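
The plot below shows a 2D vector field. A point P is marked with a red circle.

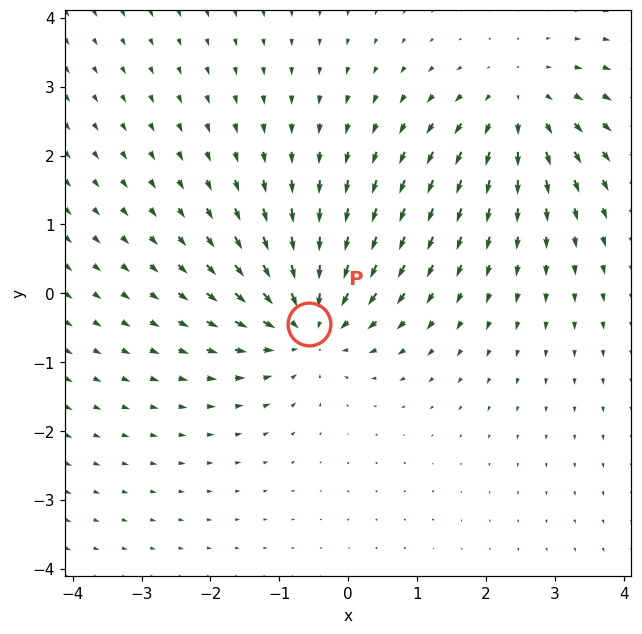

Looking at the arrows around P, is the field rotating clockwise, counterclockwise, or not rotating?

Near P at (-0.6, -0.4) the arrows show no circulation. The curl there is ≈0.

not rotating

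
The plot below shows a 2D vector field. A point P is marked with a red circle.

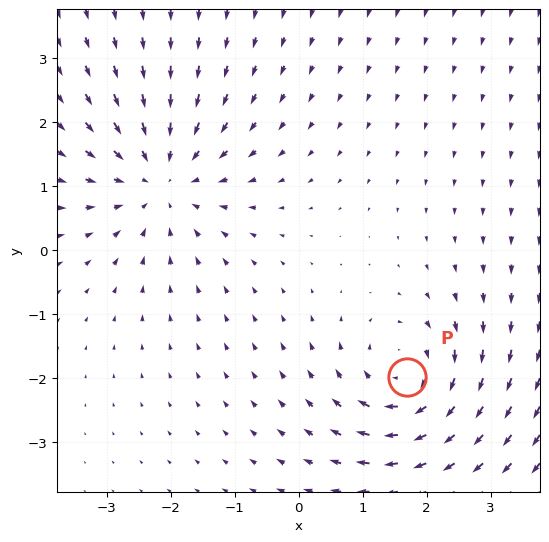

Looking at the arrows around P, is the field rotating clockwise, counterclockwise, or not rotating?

clockwise

Near P at (1.7, -2.0) the arrows circulate clockwise. The curl (z-component) there is about -5; negative curl means clockwise rotation.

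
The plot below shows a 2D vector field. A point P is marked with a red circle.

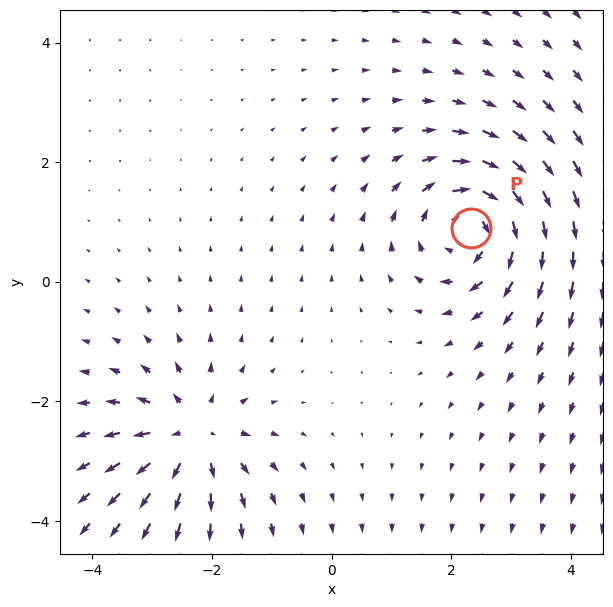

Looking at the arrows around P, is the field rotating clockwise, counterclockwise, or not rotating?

clockwise

Near P at (2.3, 0.9) the arrows circulate clockwise. The curl (z-component) there is about -4; negative curl means clockwise rotation.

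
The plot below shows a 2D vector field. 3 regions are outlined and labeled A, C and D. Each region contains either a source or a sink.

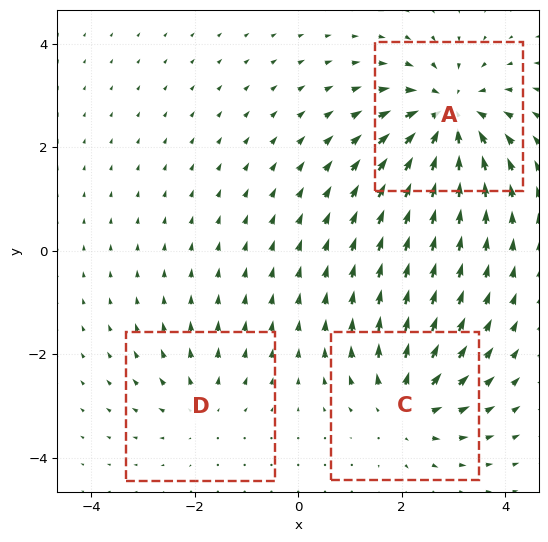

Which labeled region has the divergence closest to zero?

D

Divergence at each region's feature centre — A: about -5, C: about +3, D: about +2. Region D is closest to zero.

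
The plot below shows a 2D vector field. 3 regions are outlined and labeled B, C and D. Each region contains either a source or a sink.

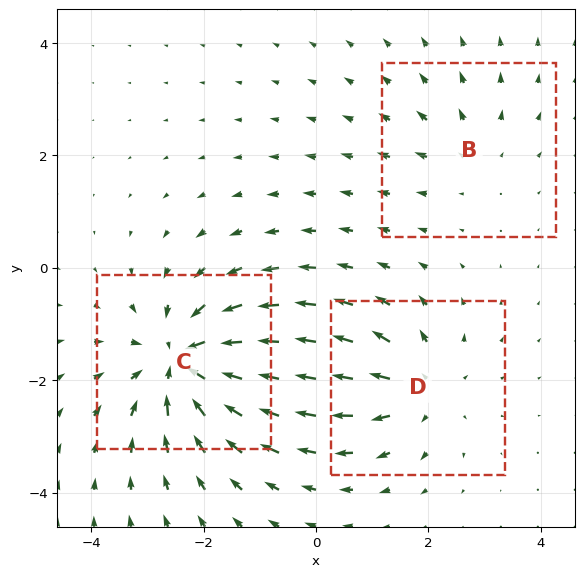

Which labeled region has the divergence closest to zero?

Divergence at each region's feature centre — B: about +2, C: about -5, D: about +3. Region B is closest to zero.

B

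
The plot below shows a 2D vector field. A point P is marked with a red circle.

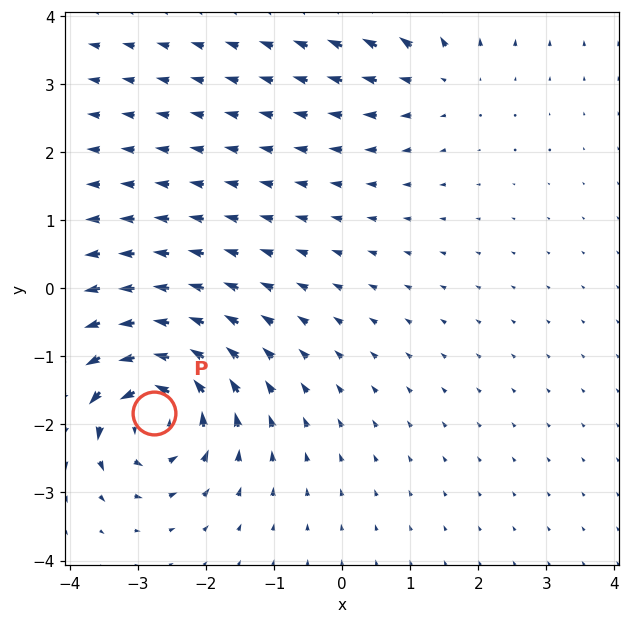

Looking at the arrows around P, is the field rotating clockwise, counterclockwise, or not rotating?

Near P at (-2.8, -1.8) the arrows circulate counterclockwise. The curl (z-component) there is about +7; positive curl means counterclockwise rotation.

counterclockwise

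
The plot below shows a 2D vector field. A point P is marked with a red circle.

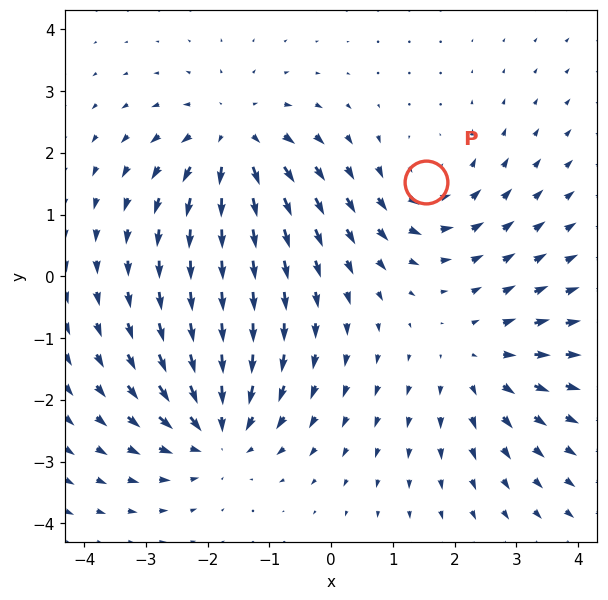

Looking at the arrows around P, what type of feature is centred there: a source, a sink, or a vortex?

vortex

At P (1.5, 1.5) the arrows circulate counterclockwise. Divergence ≈0, curl about +3 — near-zero divergence with nonzero curl is a vortex.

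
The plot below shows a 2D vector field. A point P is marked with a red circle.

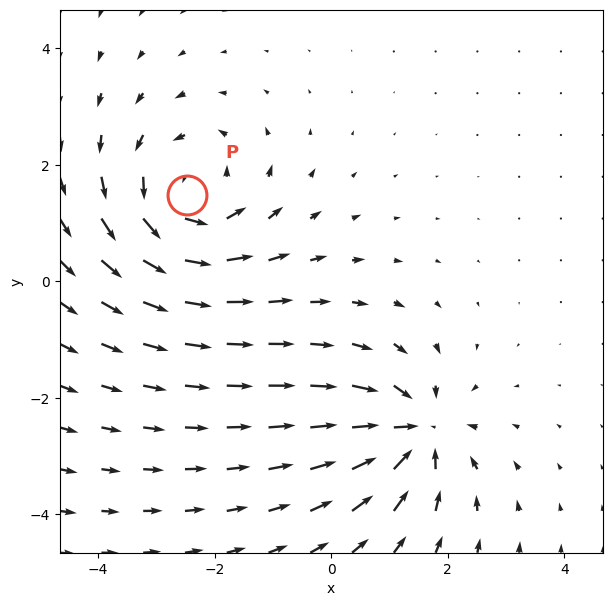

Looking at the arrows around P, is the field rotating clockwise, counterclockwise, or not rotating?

Near P at (-2.5, 1.5) the arrows circulate counterclockwise. The curl (z-component) there is about +4; positive curl means counterclockwise rotation.

counterclockwise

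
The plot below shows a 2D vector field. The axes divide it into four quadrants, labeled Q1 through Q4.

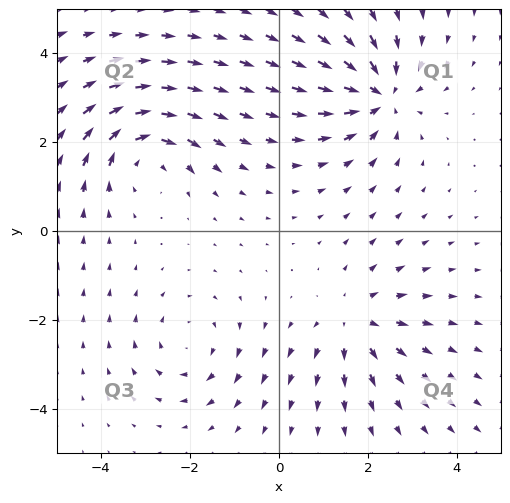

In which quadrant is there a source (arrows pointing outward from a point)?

Q4

The source sits at approximately (1.7, -2.0), which lies in quadrant Q4. The divergence there is about +4, positive as expected for a source.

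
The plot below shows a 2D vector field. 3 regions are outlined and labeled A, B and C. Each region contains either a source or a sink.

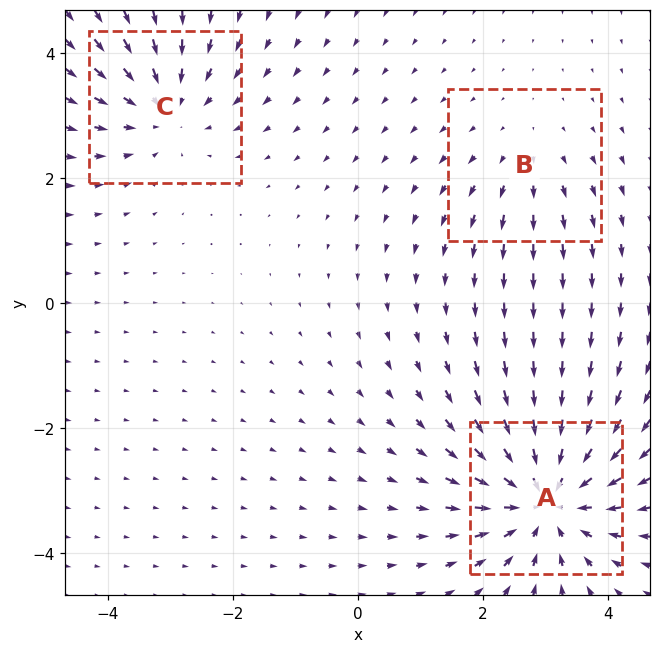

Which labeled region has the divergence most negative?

A

Divergence at each region's feature centre — A: about -5, B: about +2, C: about -3. Region A is most negative.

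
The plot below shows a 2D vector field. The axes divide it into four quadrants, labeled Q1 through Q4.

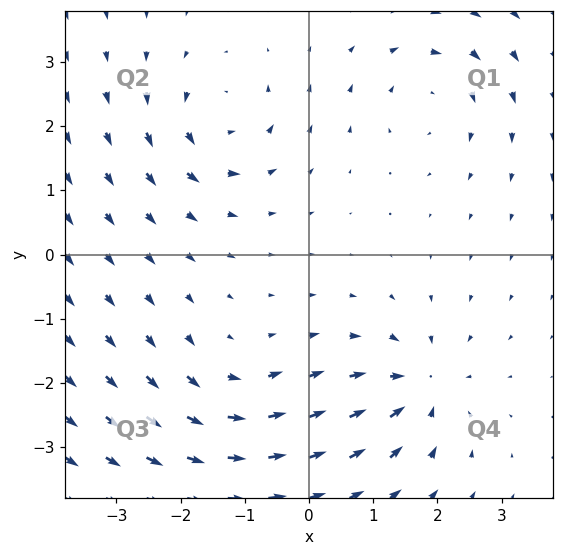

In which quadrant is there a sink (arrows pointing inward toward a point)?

Q4

The sink sits at approximately (1.7, -2.1), which lies in quadrant Q4. The divergence there is about -4, negative as expected for a sink.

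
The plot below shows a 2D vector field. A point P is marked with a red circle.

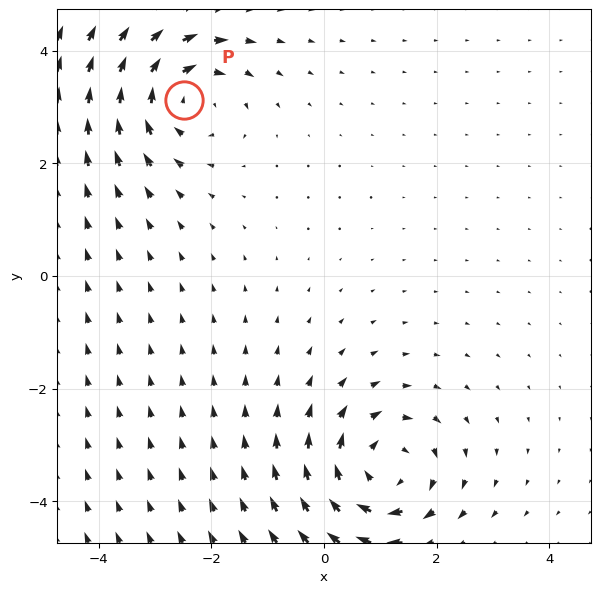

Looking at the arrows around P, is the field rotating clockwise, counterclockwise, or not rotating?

clockwise

Near P at (-2.5, 3.1) the arrows circulate clockwise. The curl (z-component) there is about -3; negative curl means clockwise rotation.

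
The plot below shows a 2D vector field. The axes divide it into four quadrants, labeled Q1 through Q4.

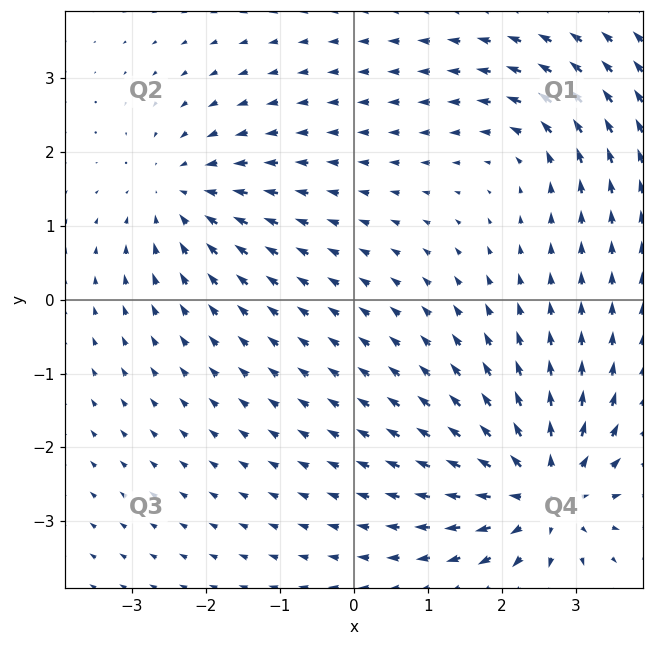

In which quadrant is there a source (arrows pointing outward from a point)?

The source sits at approximately (2.6, -2.6), which lies in quadrant Q4. The divergence there is about +6, positive as expected for a source.

Q4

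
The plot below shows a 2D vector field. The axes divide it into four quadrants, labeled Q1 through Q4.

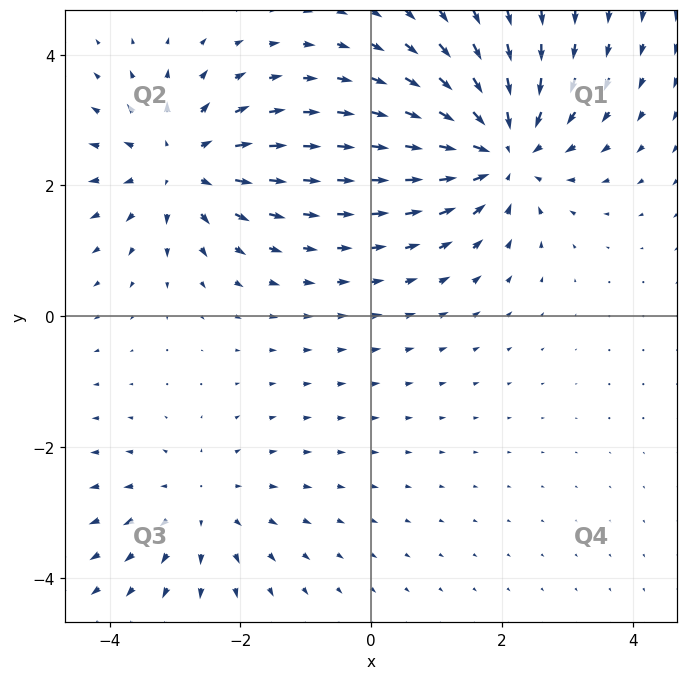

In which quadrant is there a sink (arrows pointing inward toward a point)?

Q1

The sink sits at approximately (2.0, 2.5), which lies in quadrant Q1. The divergence there is about -5, negative as expected for a sink.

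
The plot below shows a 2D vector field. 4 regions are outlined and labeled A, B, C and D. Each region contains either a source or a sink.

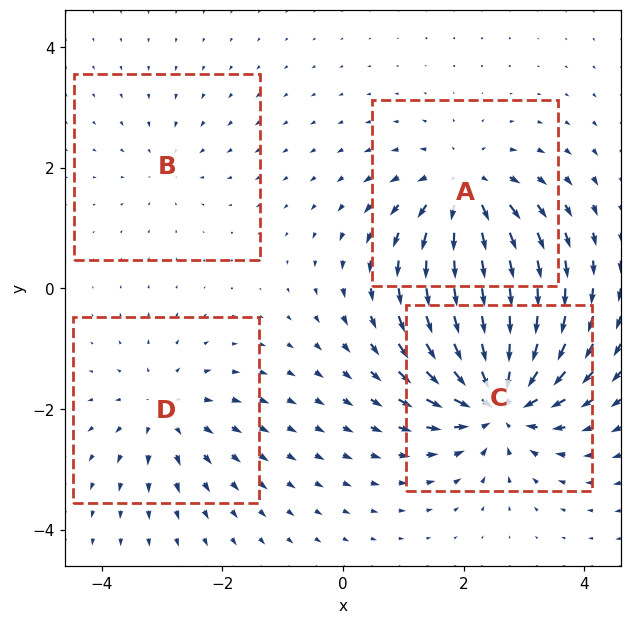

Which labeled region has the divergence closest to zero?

B

Divergence at each region's feature centre — A: about +5, B: about -2, C: about -8, D: about +4. Region B is closest to zero.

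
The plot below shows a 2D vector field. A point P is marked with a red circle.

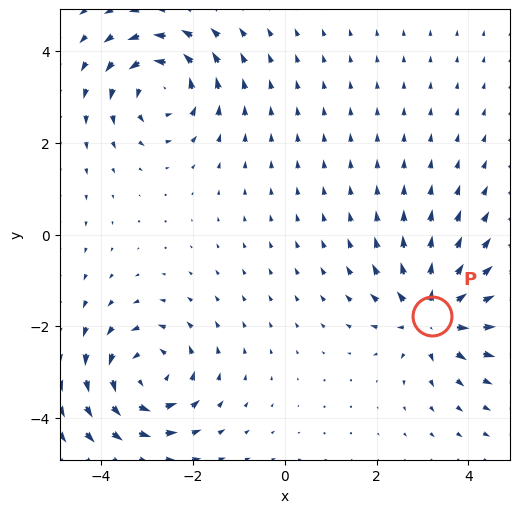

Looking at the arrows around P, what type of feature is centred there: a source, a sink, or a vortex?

At P (3.2, -1.8) the arrows spread outward. Divergence about +6, curl ≈0 — positive divergence with near-zero curl is a source.

source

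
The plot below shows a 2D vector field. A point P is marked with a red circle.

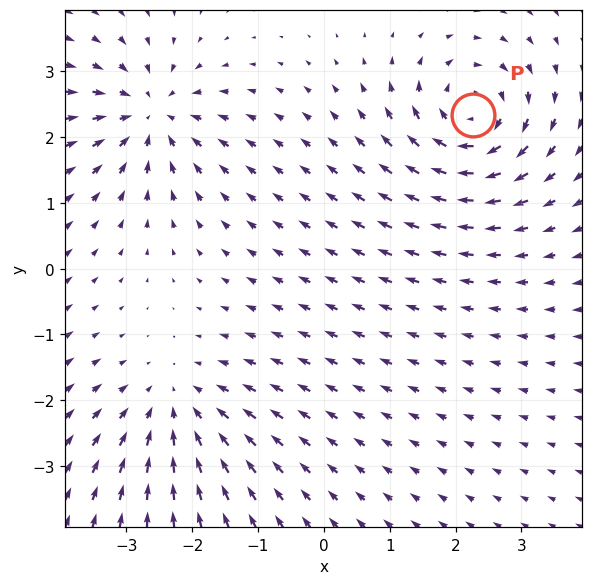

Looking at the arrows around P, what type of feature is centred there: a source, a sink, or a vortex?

vortex

At P (2.3, 2.3) the arrows circulate clockwise. Divergence ≈0, curl about -7 — near-zero divergence with nonzero curl is a vortex.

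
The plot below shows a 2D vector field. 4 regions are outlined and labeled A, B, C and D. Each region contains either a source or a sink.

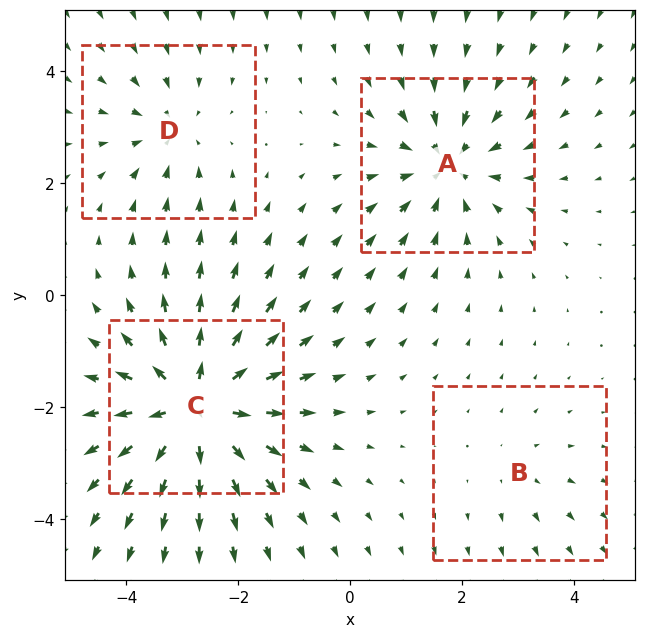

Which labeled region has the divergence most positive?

Divergence at each region's feature centre — A: about -5, B: about +2, C: about +7, D: about -3. Region C is most positive.

C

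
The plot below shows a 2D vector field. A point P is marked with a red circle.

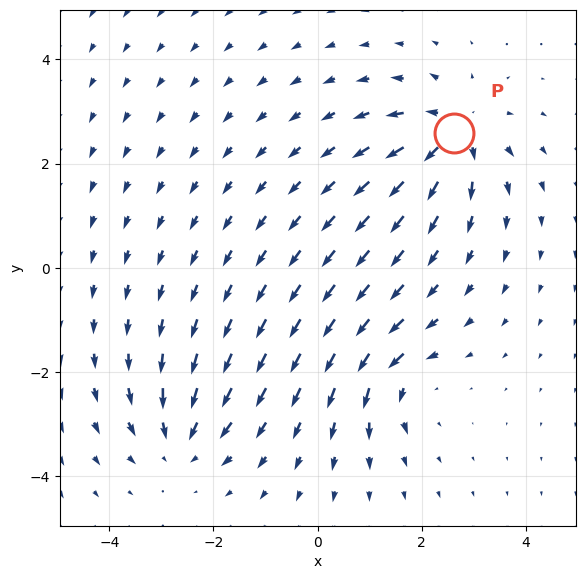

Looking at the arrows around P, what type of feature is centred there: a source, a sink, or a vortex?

At P (2.6, 2.6) the arrows spread outward. Divergence about +6, curl ≈0 — positive divergence with near-zero curl is a source.

source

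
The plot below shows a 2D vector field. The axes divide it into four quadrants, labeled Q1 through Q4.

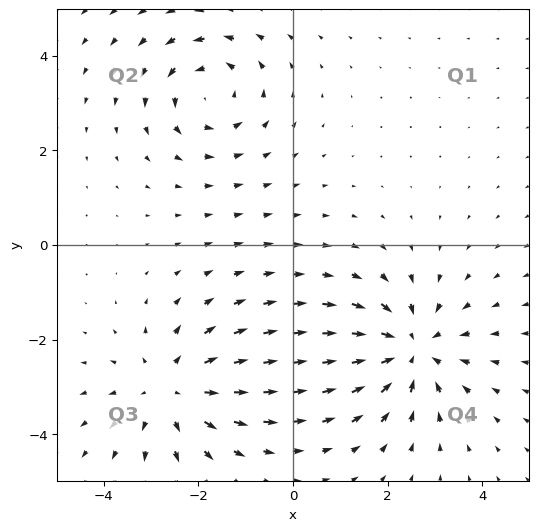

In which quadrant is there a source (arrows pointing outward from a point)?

The source sits at approximately (-2.6, -3.1), which lies in quadrant Q3. The divergence there is about +3, positive as expected for a source.

Q3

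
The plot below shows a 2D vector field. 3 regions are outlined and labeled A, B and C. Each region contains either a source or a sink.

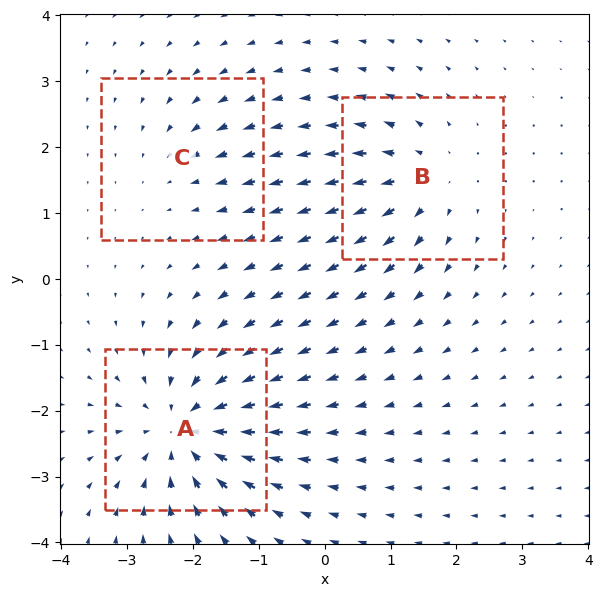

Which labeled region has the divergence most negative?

A

Divergence at each region's feature centre — A: about -5, B: about +3, C: about -2. Region A is most negative.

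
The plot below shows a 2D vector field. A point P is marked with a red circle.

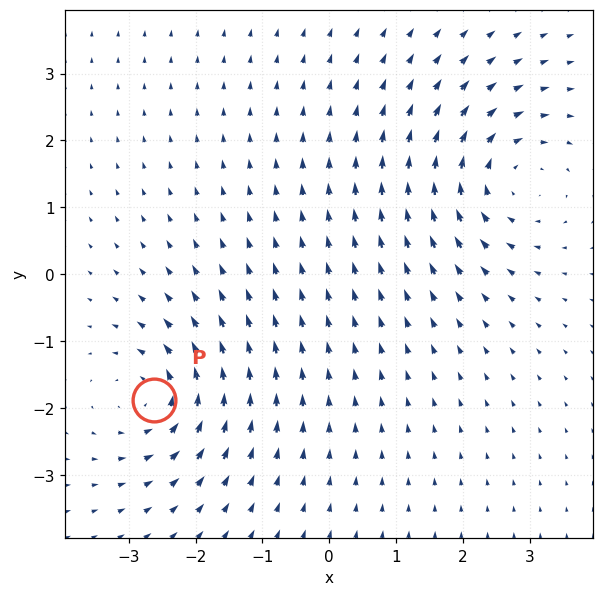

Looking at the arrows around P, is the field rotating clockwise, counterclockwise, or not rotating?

Near P at (-2.6, -1.9) the arrows circulate counterclockwise. The curl (z-component) there is about +5; positive curl means counterclockwise rotation.

counterclockwise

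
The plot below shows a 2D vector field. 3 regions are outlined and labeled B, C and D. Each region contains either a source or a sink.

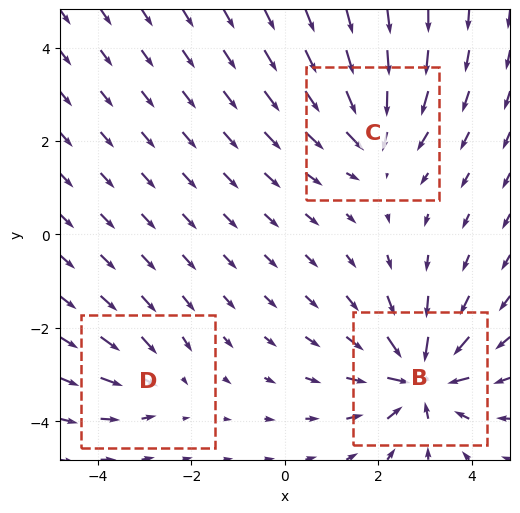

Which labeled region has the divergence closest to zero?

D

Divergence at each region's feature centre — B: about -6, C: about -4, D: about -2. Region D is closest to zero.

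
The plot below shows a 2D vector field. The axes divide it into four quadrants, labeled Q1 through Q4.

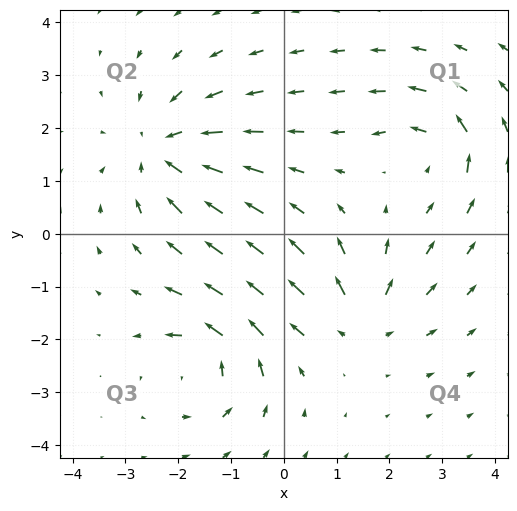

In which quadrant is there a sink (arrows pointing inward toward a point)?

Q2

The sink sits at approximately (-2.3, 1.6), which lies in quadrant Q2. The divergence there is about -4, negative as expected for a sink.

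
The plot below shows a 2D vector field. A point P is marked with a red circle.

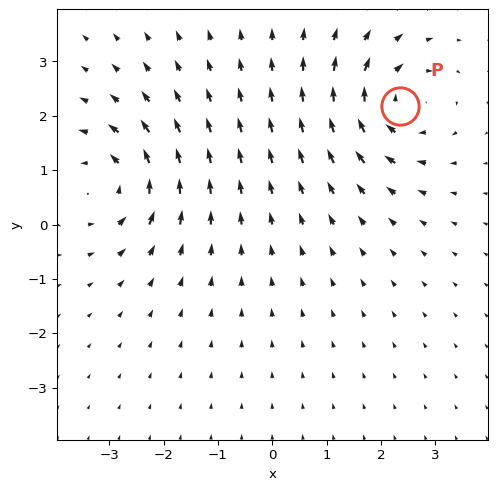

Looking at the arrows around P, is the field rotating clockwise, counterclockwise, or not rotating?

clockwise

Near P at (2.3, 2.2) the arrows circulate clockwise. The curl (z-component) there is about -4; negative curl means clockwise rotation.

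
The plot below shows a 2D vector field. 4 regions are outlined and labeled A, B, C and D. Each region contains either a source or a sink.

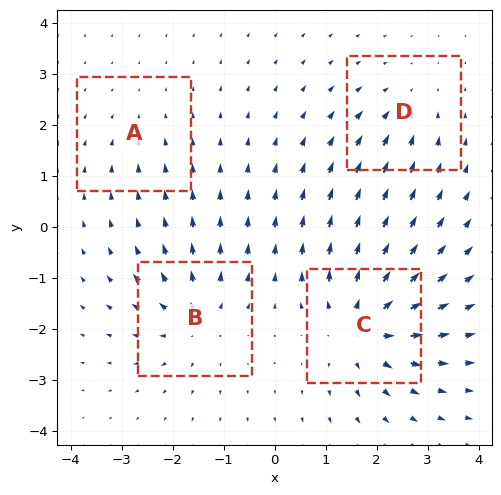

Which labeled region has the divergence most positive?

C

Divergence at each region's feature centre — A: about -2, B: about +5, C: about +7, D: about -3. Region C is most positive.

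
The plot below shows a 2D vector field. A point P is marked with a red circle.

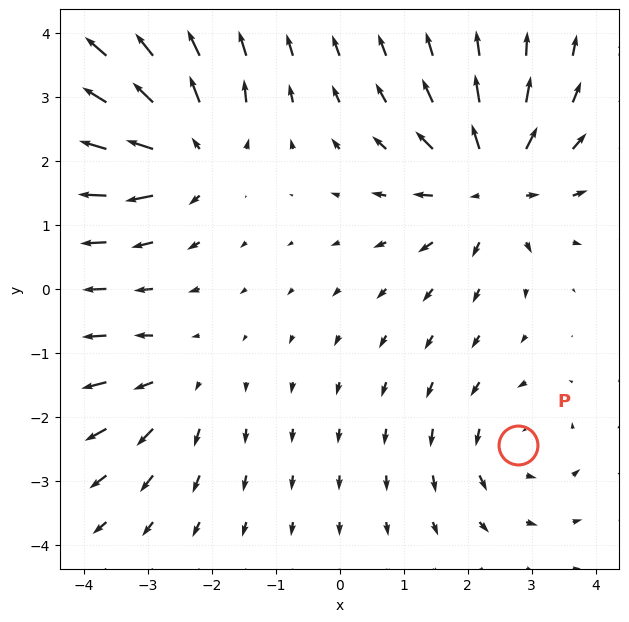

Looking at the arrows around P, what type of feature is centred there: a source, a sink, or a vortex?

At P (2.8, -2.4) the arrows circulate counterclockwise. Divergence ≈0, curl about +3 — near-zero divergence with nonzero curl is a vortex.

vortex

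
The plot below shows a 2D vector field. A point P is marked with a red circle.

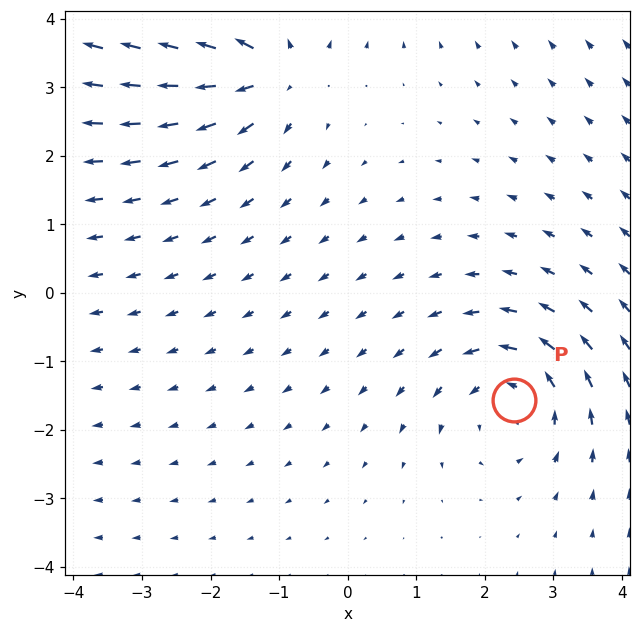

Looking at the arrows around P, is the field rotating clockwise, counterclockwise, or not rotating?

Near P at (2.4, -1.6) the arrows circulate counterclockwise. The curl (z-component) there is about +3; positive curl means counterclockwise rotation.

counterclockwise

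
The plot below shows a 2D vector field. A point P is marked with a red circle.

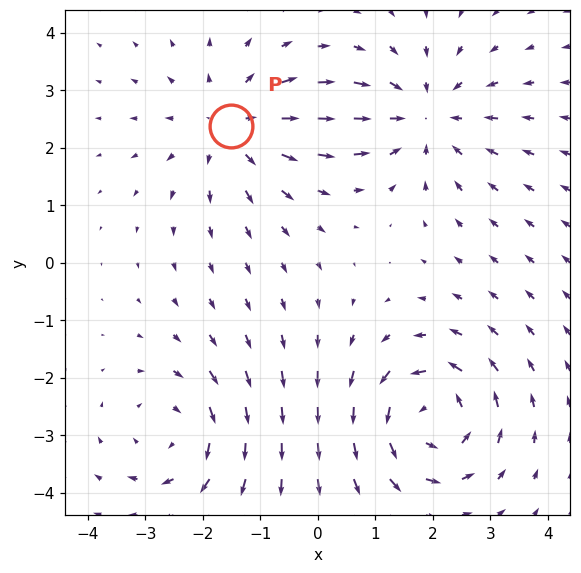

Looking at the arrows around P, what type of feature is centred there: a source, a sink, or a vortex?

source

At P (-1.5, 2.4) the arrows spread outward. Divergence about +4, curl ≈0 — positive divergence with near-zero curl is a source.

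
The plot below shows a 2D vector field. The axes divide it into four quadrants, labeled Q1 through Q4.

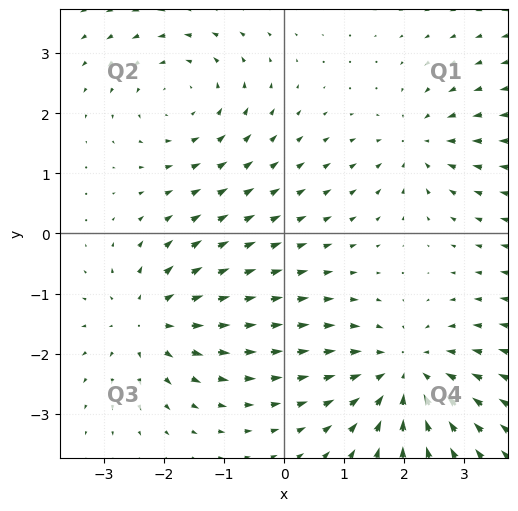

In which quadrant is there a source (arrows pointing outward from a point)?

Q3

The source sits at approximately (-2.2, -1.5), which lies in quadrant Q3. The divergence there is about +4, positive as expected for a source.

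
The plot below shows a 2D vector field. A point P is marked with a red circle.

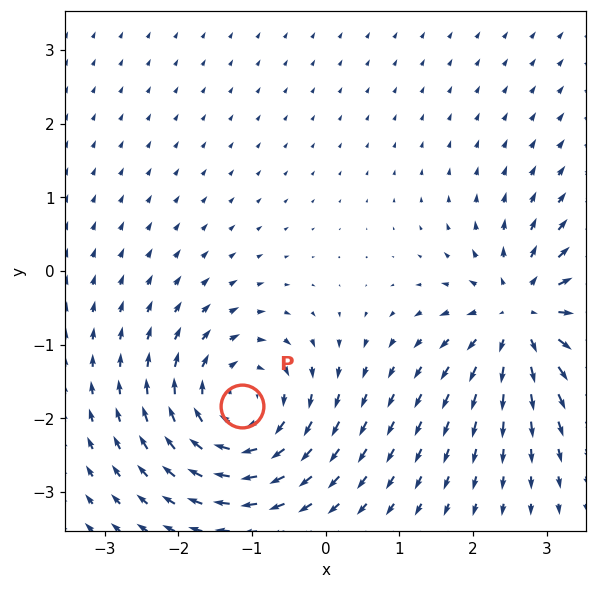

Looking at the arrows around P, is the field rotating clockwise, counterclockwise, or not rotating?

clockwise

Near P at (-1.1, -1.8) the arrows circulate clockwise. The curl (z-component) there is about -6; negative curl means clockwise rotation.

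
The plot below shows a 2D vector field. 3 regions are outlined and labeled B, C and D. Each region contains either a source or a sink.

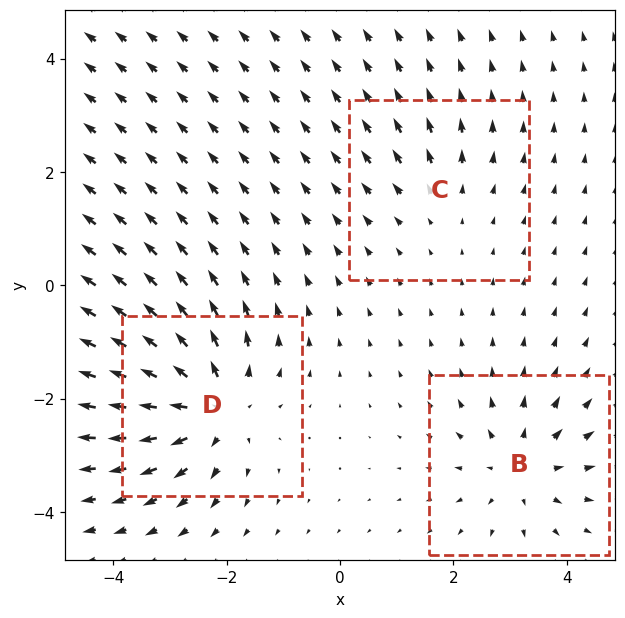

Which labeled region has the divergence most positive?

Divergence at each region's feature centre — B: about +4, C: about +2, D: about +5. Region D is most positive.

D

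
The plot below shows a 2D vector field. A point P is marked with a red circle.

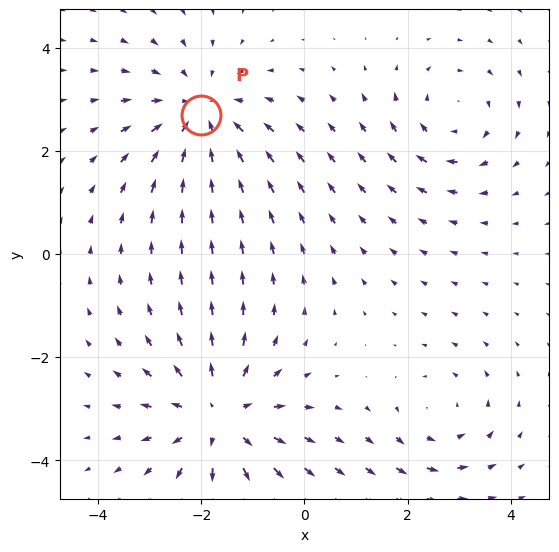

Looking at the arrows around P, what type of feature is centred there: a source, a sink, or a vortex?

sink

At P (-2.0, 2.7) the arrows converge inward. Divergence about -4, curl ≈0 — negative divergence with near-zero curl is a sink.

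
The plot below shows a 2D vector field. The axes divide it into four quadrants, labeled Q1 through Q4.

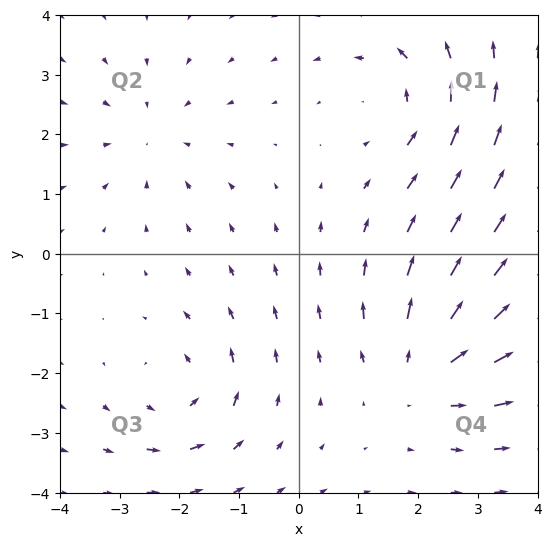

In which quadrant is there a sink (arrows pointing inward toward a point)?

Q2

The sink sits at approximately (-2.5, 2.0), which lies in quadrant Q2. The divergence there is about -2, negative as expected for a sink.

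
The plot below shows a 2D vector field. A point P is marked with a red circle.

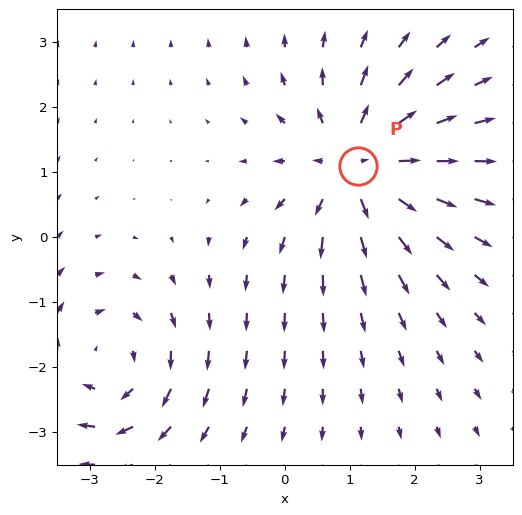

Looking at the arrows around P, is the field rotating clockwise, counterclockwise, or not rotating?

Near P at (1.1, 1.1) the arrows show no circulation. The curl there is ≈0.

not rotating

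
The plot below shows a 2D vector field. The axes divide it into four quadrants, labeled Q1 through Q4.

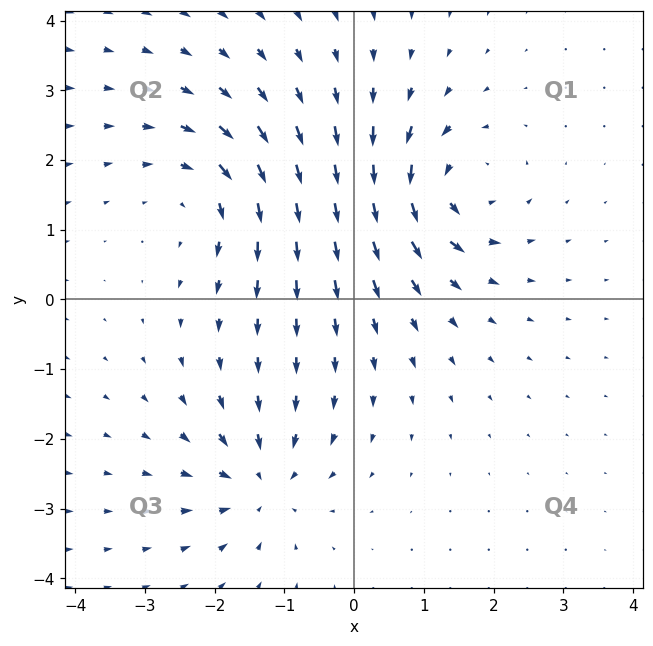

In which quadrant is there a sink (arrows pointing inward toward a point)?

Q3

The sink sits at approximately (-1.3, -2.6), which lies in quadrant Q3. The divergence there is about -4, negative as expected for a sink.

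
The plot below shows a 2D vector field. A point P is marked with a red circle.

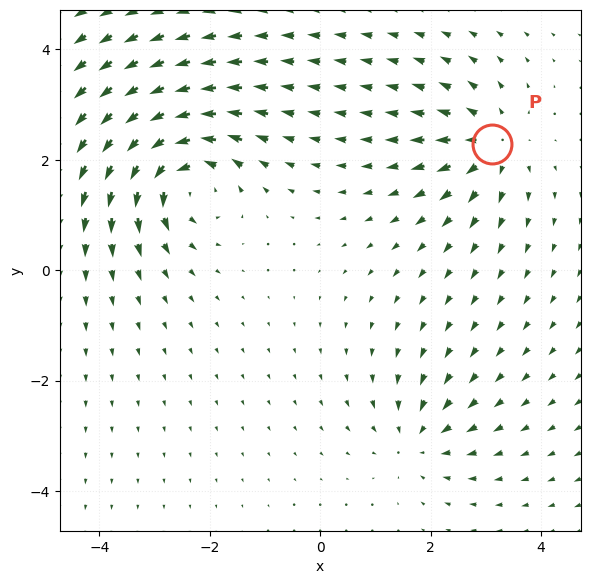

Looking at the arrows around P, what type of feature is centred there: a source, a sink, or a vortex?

source

At P (3.1, 2.3) the arrows spread outward. Divergence about +4, curl ≈0 — positive divergence with near-zero curl is a source.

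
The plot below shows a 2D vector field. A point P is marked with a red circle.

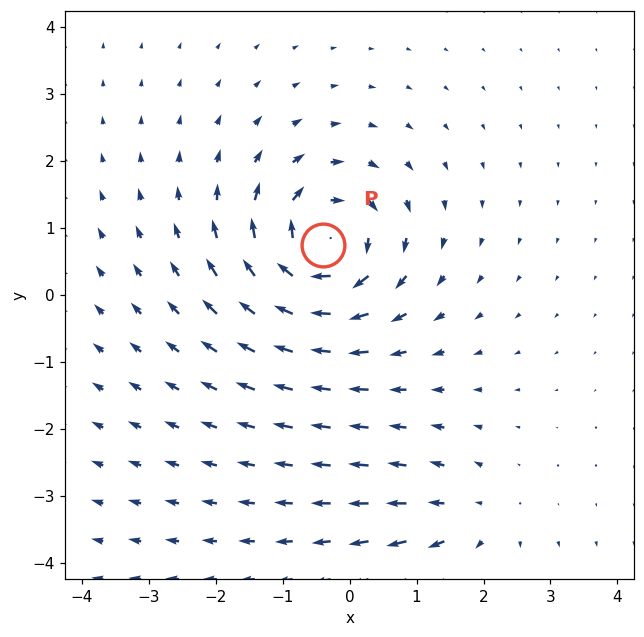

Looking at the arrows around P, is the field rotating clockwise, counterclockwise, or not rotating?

clockwise

Near P at (-0.4, 0.8) the arrows circulate clockwise. The curl (z-component) there is about -6; negative curl means clockwise rotation.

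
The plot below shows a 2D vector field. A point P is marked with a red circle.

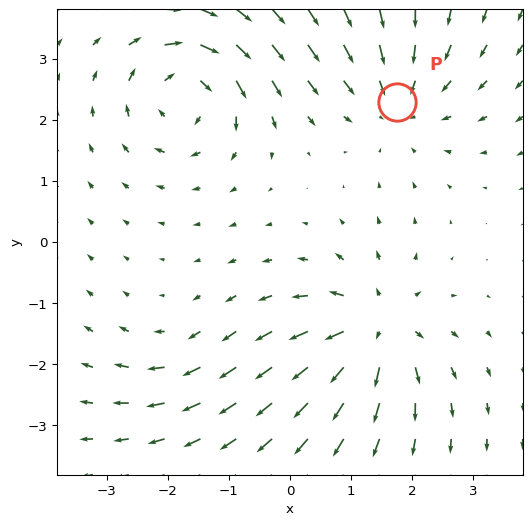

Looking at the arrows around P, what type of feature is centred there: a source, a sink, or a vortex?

sink

At P (1.7, 2.3) the arrows converge inward. Divergence about -4, curl ≈0 — negative divergence with near-zero curl is a sink.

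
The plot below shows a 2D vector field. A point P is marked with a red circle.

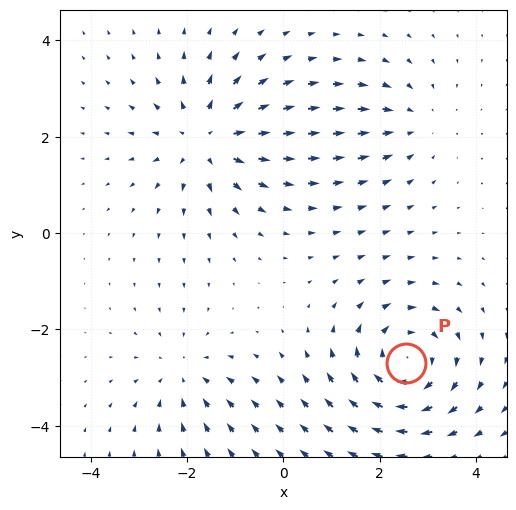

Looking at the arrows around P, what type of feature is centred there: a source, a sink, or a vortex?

At P (2.5, -2.7) the arrows circulate clockwise. Divergence ≈0, curl about -5 — near-zero divergence with nonzero curl is a vortex.

vortex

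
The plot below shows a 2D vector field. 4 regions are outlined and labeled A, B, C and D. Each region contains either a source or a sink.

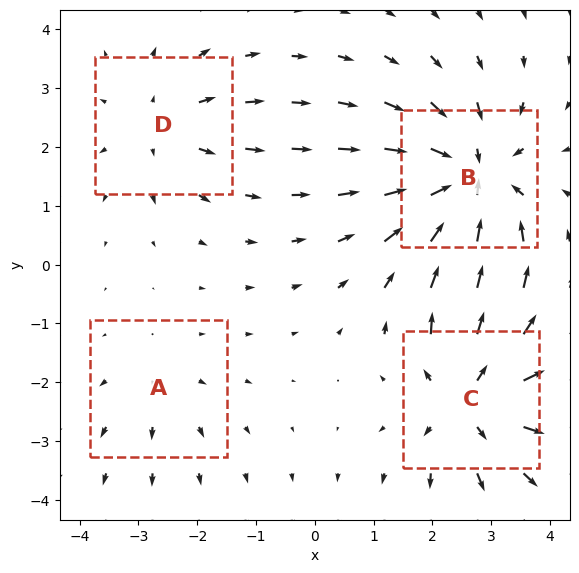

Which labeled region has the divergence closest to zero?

A

Divergence at each region's feature centre — A: about +2, B: about -7, C: about +6, D: about +4. Region A is closest to zero.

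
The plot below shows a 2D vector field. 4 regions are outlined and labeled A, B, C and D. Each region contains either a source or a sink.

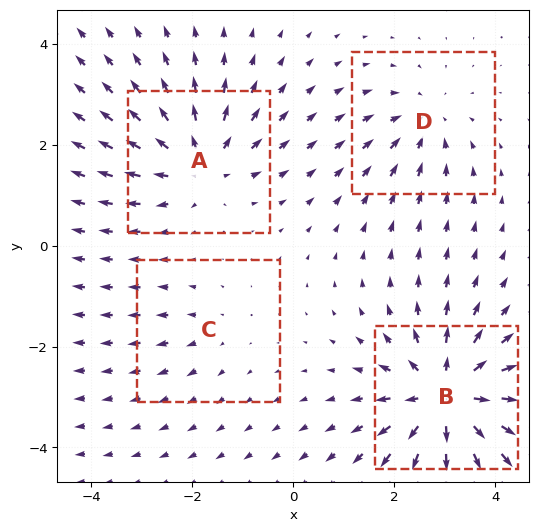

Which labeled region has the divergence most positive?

B

Divergence at each region's feature centre — A: about +5, B: about +8, C: about +2, D: about -4. Region B is most positive.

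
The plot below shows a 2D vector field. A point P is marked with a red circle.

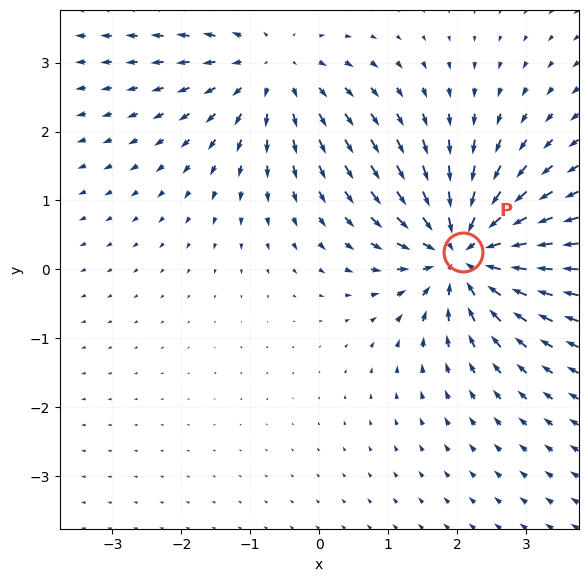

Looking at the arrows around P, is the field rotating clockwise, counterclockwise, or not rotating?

Near P at (2.1, 0.3) the arrows show no circulation. The curl there is ≈0.

not rotating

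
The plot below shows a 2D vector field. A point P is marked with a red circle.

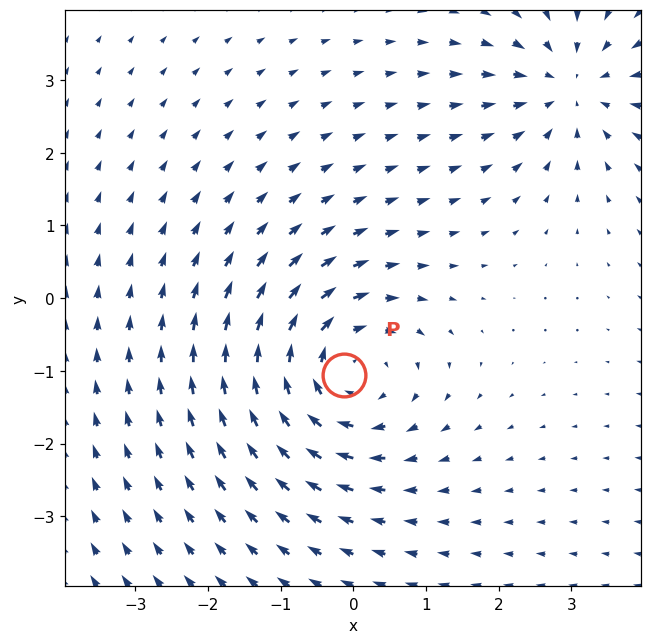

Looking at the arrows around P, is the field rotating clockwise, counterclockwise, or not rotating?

clockwise

Near P at (-0.1, -1.1) the arrows circulate clockwise. The curl (z-component) there is about -4; negative curl means clockwise rotation.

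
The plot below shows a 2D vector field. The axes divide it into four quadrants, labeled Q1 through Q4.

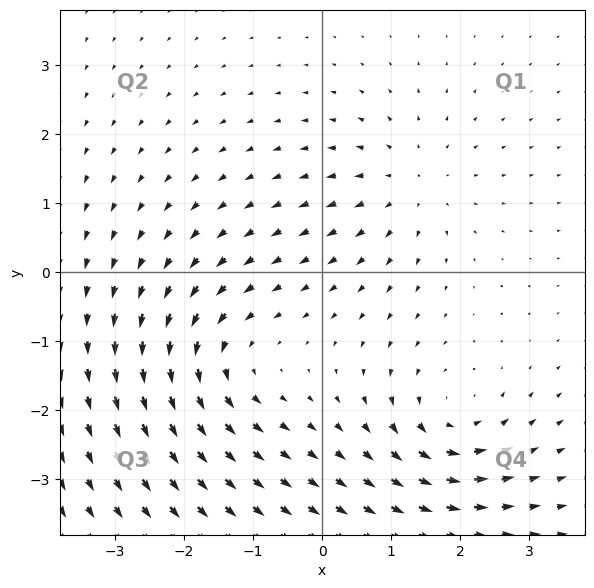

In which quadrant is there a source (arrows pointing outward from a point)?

Q1

The source sits at approximately (1.3, 1.3), which lies in quadrant Q1. The divergence there is about +3, positive as expected for a source.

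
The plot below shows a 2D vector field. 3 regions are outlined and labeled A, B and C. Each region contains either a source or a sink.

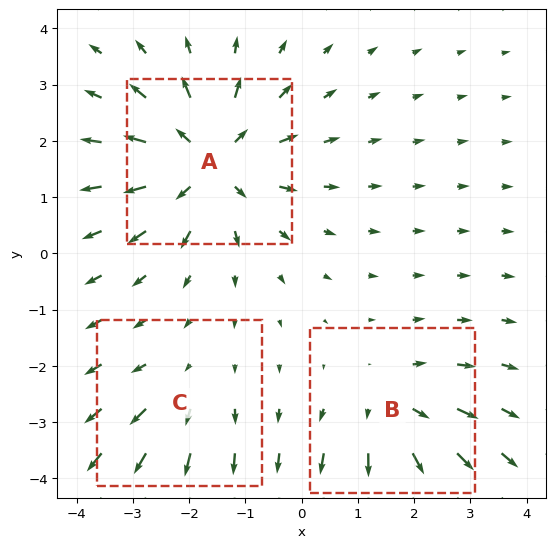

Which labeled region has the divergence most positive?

Divergence at each region's feature centre — A: about +5, B: about +3, C: about +2. Region A is most positive.

A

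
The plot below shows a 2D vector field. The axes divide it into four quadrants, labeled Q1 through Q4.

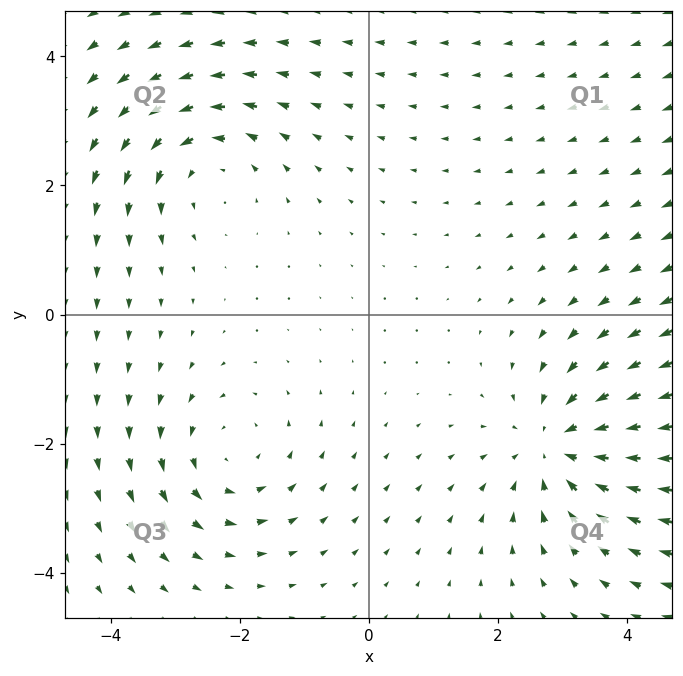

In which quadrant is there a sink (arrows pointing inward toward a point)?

The sink sits at approximately (2.9, -2.0), which lies in quadrant Q4. The divergence there is about -4, negative as expected for a sink.

Q4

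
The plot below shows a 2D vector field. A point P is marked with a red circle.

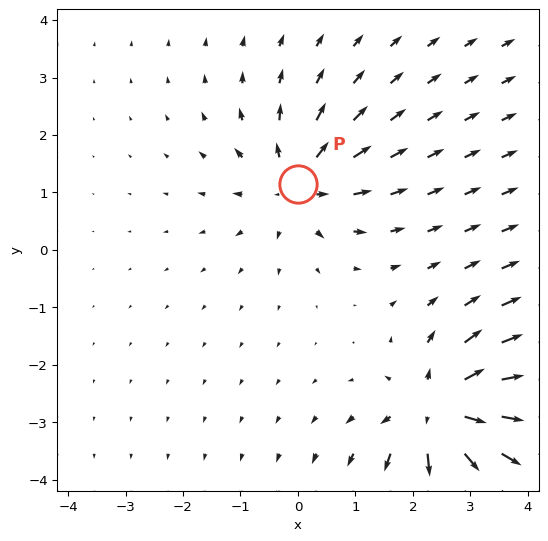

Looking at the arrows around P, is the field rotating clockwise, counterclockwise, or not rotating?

not rotating

Near P at (0.0, 1.2) the arrows show no circulation. The curl there is ≈0.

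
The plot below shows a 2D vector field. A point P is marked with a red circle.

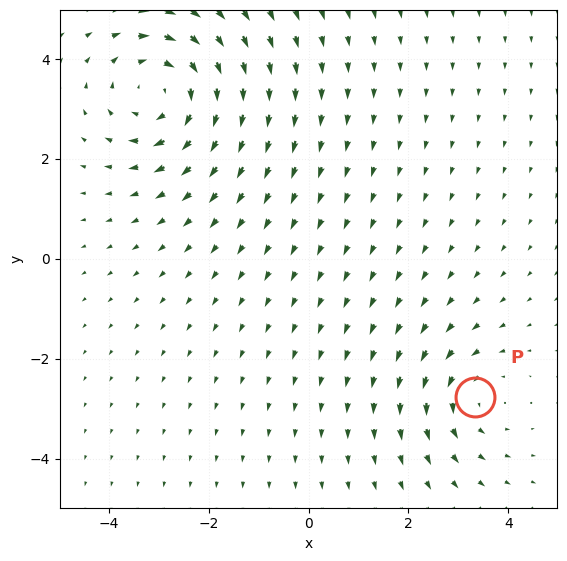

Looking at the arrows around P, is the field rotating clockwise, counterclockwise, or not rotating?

Near P at (3.3, -2.8) the arrows circulate counterclockwise. The curl (z-component) there is about +3; positive curl means counterclockwise rotation.

counterclockwise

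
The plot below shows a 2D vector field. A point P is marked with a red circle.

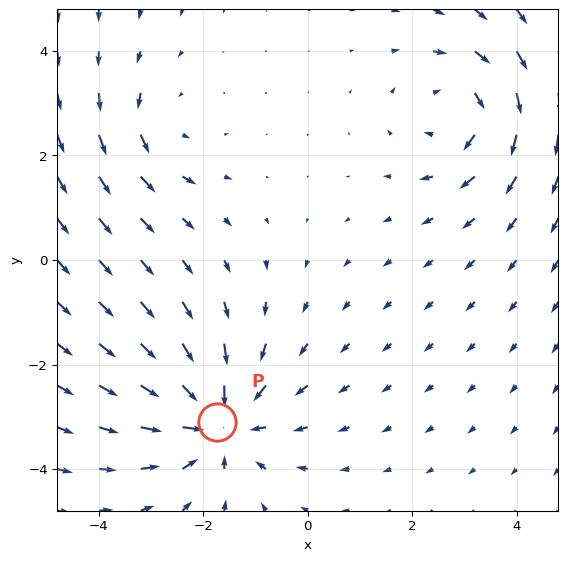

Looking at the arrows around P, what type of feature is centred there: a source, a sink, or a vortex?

sink

At P (-1.7, -3.1) the arrows converge inward. Divergence about -4, curl ≈0 — negative divergence with near-zero curl is a sink.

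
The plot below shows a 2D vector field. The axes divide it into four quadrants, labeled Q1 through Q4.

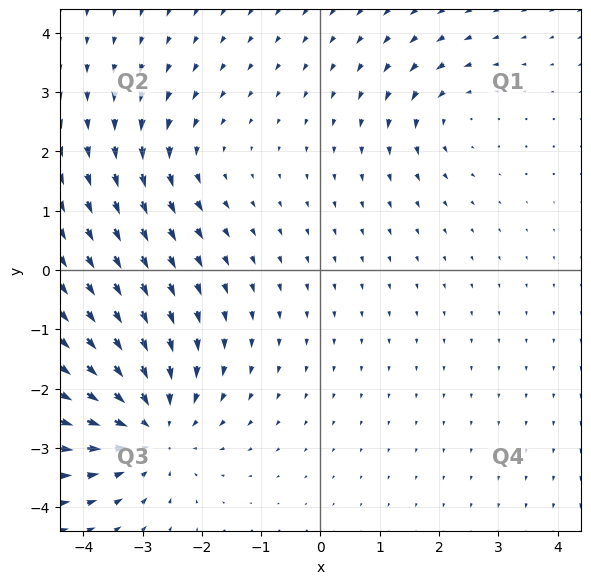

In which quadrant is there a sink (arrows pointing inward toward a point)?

Q3

The sink sits at approximately (-2.9, -2.6), which lies in quadrant Q3. The divergence there is about -4, negative as expected for a sink.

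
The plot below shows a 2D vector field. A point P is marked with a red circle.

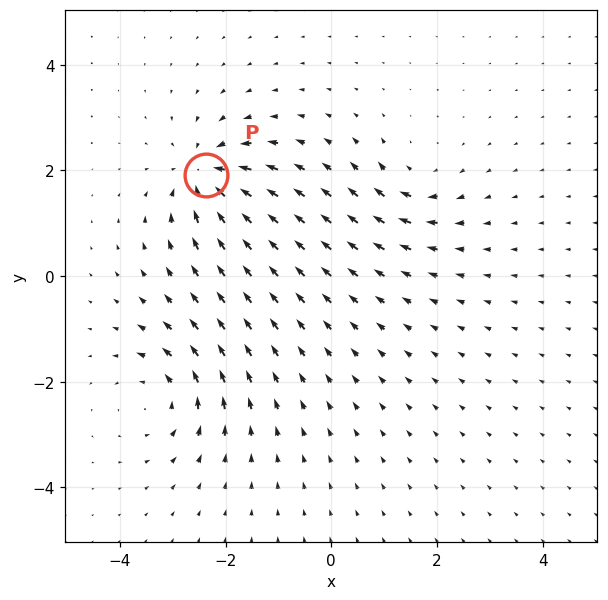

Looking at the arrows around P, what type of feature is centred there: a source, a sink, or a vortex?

sink

At P (-2.4, 1.9) the arrows converge inward. Divergence about -7, curl ≈0 — negative divergence with near-zero curl is a sink.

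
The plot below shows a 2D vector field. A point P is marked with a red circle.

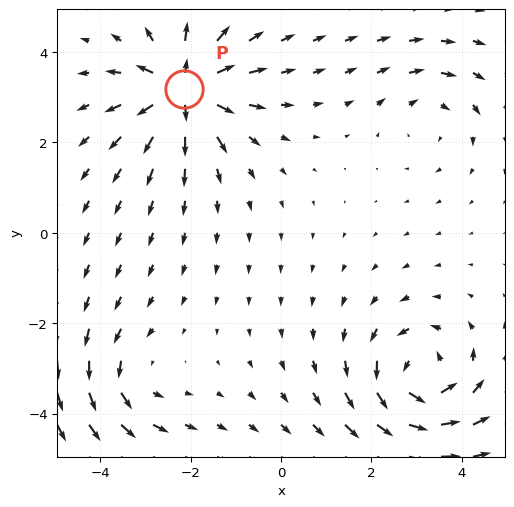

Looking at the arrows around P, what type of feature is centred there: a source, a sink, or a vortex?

At P (-2.1, 3.2) the arrows spread outward. Divergence about +7, curl ≈0 — positive divergence with near-zero curl is a source.

source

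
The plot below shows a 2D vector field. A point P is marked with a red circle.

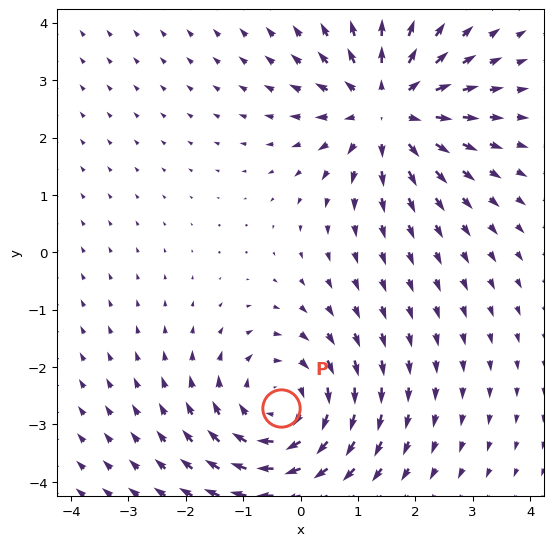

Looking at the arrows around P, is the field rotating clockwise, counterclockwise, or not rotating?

clockwise

Near P at (-0.3, -2.7) the arrows circulate clockwise. The curl (z-component) there is about -3; negative curl means clockwise rotation.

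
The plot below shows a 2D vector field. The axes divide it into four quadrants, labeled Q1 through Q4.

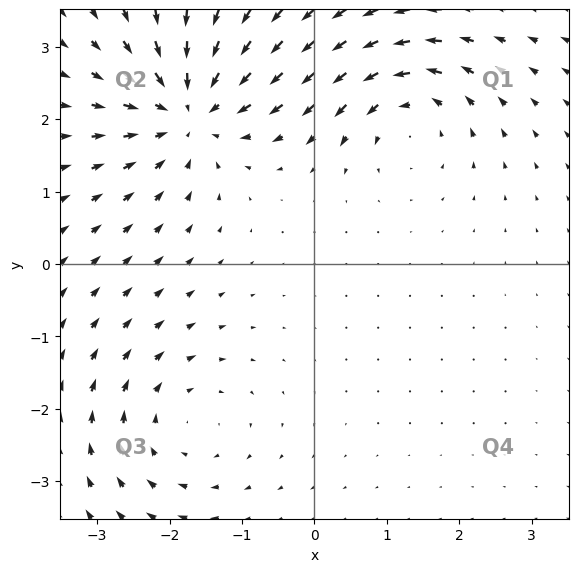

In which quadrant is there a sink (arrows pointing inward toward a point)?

The sink sits at approximately (-1.7, 2.1), which lies in quadrant Q2. The divergence there is about -5, negative as expected for a sink.

Q2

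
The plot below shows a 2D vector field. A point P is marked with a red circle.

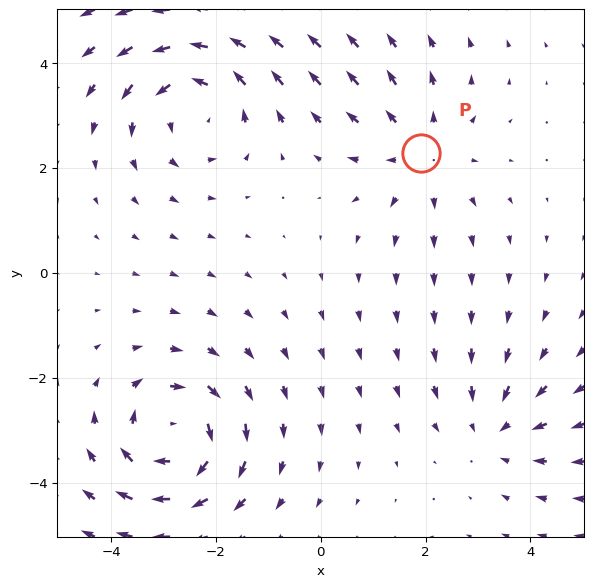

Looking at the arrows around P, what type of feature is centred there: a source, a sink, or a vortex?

At P (1.9, 2.3) the arrows spread outward. Divergence about +3, curl ≈0 — positive divergence with near-zero curl is a source.

source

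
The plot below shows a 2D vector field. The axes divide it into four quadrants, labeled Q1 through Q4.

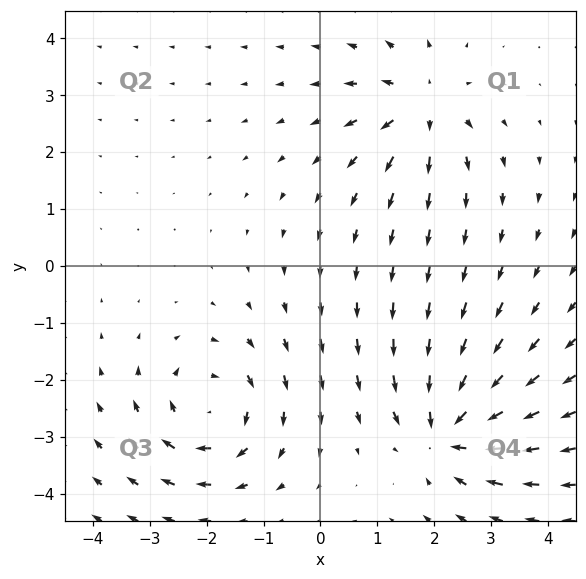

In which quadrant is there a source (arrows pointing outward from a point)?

Q1

The source sits at approximately (1.8, 2.8), which lies in quadrant Q1. The divergence there is about +4, positive as expected for a source.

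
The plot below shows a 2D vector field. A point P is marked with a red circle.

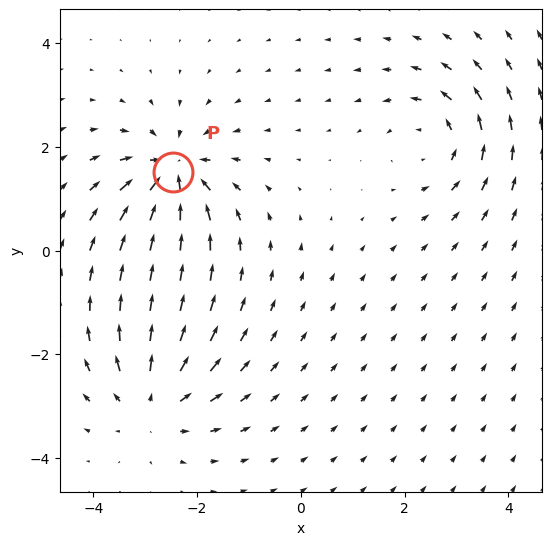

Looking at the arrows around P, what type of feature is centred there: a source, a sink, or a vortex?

sink

At P (-2.5, 1.5) the arrows converge inward. Divergence about -7, curl ≈0 — negative divergence with near-zero curl is a sink.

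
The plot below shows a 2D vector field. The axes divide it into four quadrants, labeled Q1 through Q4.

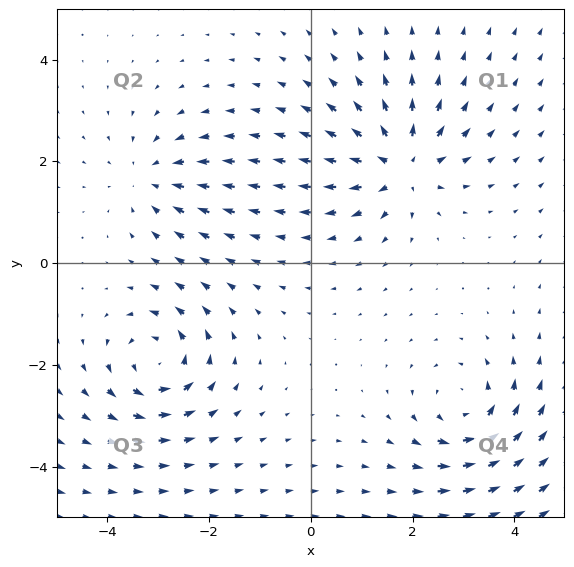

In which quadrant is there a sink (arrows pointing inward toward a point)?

The sink sits at approximately (-3.1, 1.7), which lies in quadrant Q2. The divergence there is about -4, negative as expected for a sink.

Q2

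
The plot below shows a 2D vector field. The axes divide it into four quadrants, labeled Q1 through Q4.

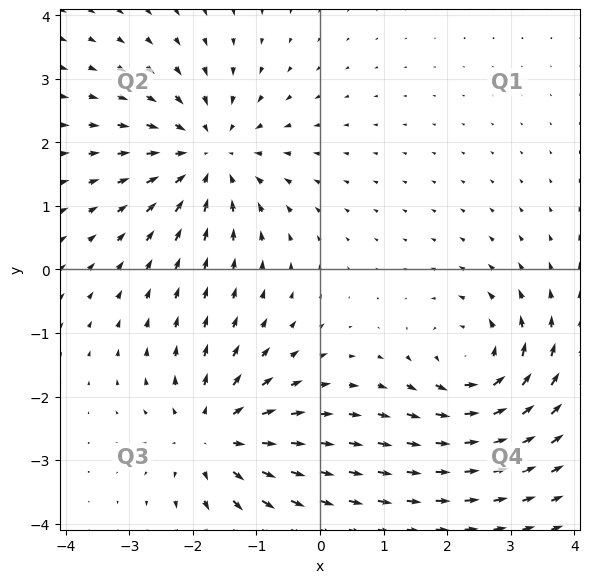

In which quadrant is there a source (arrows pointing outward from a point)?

The source sits at approximately (-1.7, -2.6), which lies in quadrant Q3. The divergence there is about +4, positive as expected for a source.

Q3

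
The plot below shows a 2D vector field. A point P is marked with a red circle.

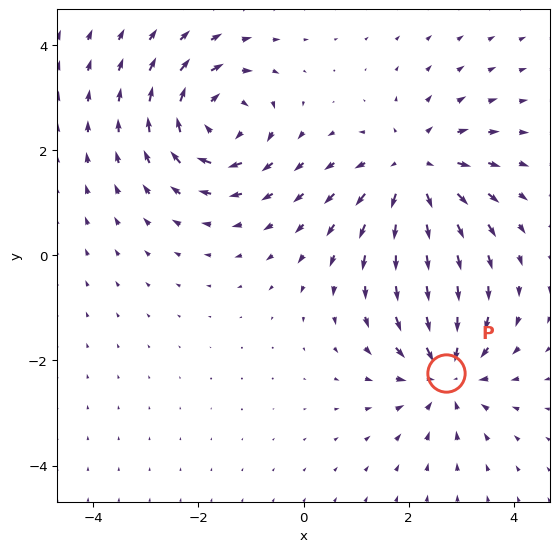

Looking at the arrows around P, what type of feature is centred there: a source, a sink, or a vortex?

At P (2.7, -2.2) the arrows converge inward. Divergence about -5, curl ≈0 — negative divergence with near-zero curl is a sink.

sink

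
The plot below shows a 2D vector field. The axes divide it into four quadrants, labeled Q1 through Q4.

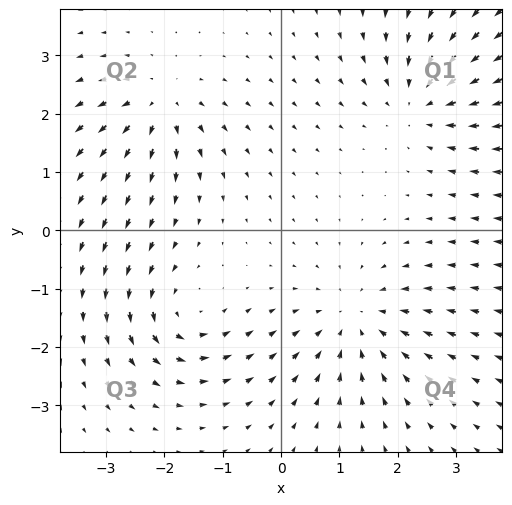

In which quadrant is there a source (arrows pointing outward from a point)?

Q2

The source sits at approximately (-2.1, 2.1), which lies in quadrant Q2. The divergence there is about +4, positive as expected for a source.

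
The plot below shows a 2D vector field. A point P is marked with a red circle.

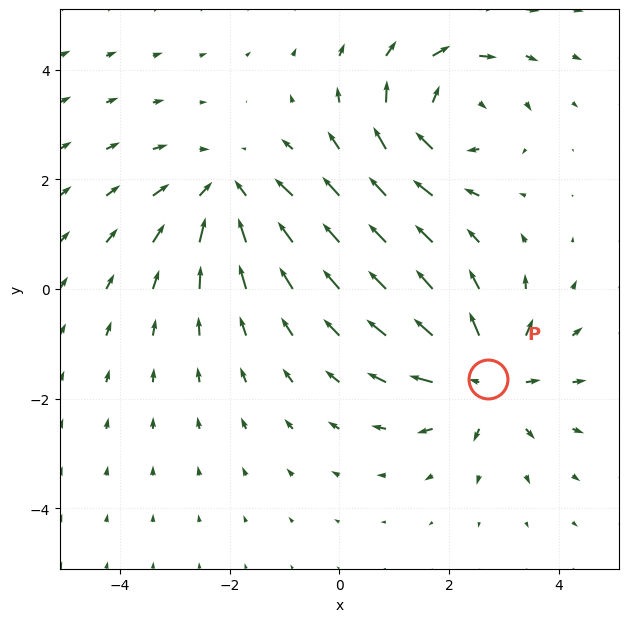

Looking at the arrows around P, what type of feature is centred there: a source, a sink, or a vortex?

source

At P (2.7, -1.6) the arrows spread outward. Divergence about +5, curl ≈0 — positive divergence with near-zero curl is a source.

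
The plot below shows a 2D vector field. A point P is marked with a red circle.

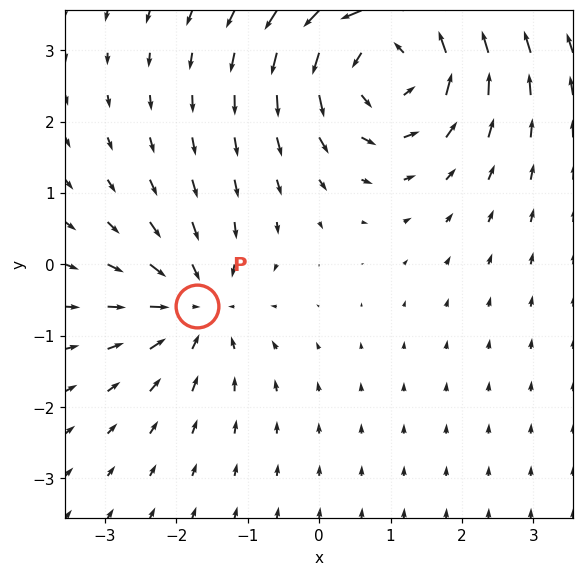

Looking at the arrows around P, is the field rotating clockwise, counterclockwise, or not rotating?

Near P at (-1.7, -0.6) the arrows show no circulation. The curl there is ≈0.

not rotating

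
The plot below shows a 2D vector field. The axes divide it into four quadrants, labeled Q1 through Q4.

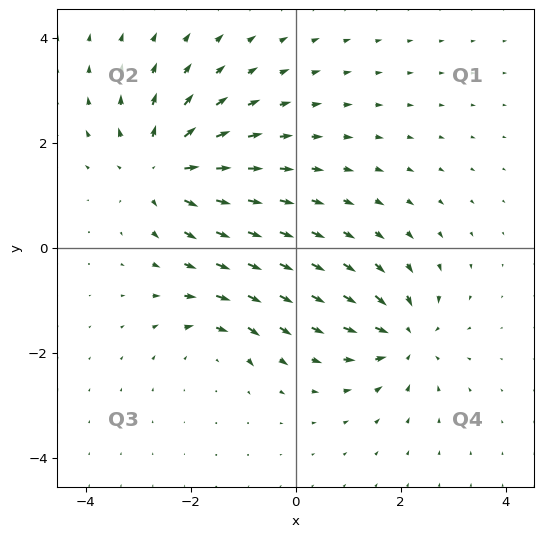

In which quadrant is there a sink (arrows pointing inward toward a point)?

Q4

The sink sits at approximately (2.1, -1.7), which lies in quadrant Q4. The divergence there is about -5, negative as expected for a sink.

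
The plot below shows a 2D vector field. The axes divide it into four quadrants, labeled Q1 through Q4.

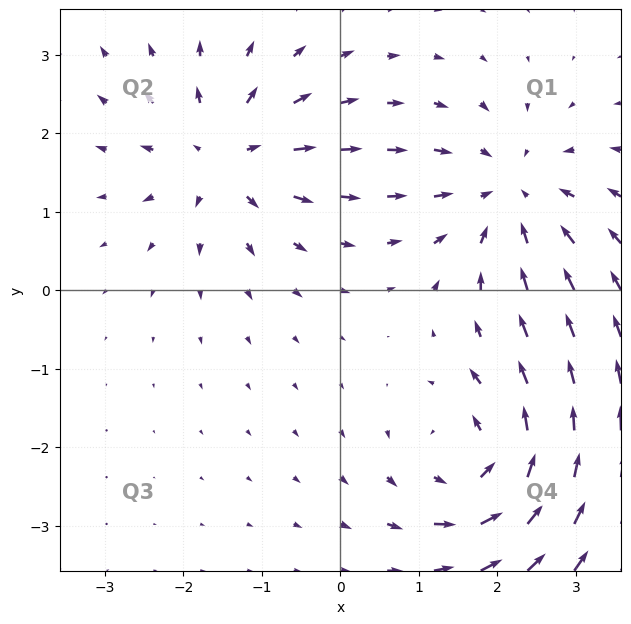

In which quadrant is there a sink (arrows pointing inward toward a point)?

Q1

The sink sits at approximately (2.2, 1.2), which lies in quadrant Q1. The divergence there is about -4, negative as expected for a sink.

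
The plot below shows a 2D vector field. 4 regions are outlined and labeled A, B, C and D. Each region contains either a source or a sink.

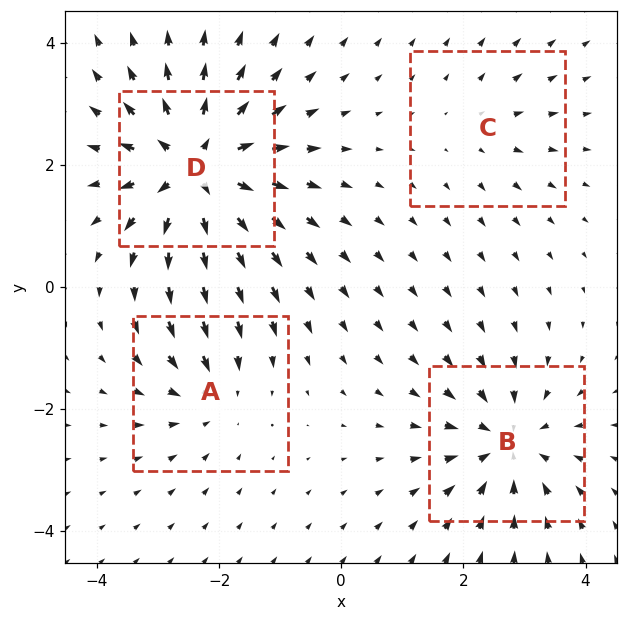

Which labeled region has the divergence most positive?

Divergence at each region's feature centre — A: about -4, B: about -5, C: about +2, D: about +7. Region D is most positive.

D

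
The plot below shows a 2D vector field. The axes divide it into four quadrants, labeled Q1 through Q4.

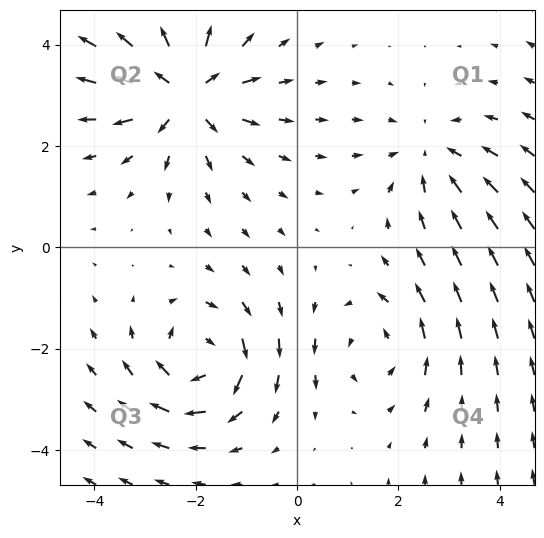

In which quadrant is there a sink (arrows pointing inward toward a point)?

Q1

The sink sits at approximately (2.7, 1.8), which lies in quadrant Q1. The divergence there is about -2, negative as expected for a sink.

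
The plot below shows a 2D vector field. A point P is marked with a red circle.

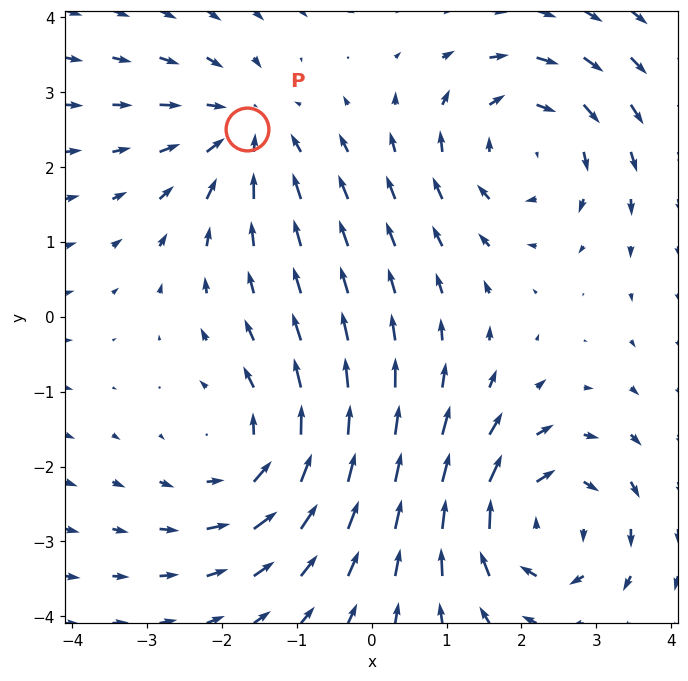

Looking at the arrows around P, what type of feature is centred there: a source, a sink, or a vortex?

sink

At P (-1.7, 2.5) the arrows converge inward. Divergence about -4, curl ≈0 — negative divergence with near-zero curl is a sink.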